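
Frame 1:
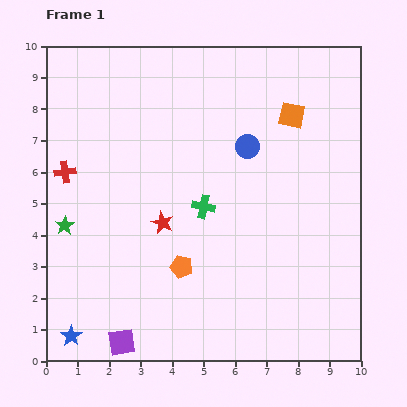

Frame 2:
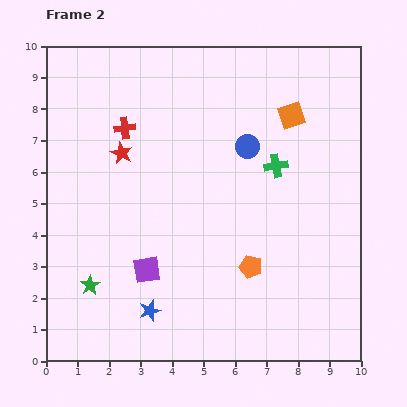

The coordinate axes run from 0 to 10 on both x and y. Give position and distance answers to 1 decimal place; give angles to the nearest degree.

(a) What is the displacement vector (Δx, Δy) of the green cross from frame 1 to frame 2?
(2.3, 1.3)

The green cross was at (5.0, 4.9) in frame 1 and (7.3, 6.2) in frame 2.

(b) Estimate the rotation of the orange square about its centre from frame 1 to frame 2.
31° counter-clockwise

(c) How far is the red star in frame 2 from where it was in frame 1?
2.6

The red star moved from (3.7, 4.4) to (2.4, 6.6), a distance of √(1.3² + 2.2²) ≈ 2.6.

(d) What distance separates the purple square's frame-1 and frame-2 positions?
2.4

The purple square moved from (2.4, 0.6) to (3.2, 2.9), a distance of √(0.8² + 2.3²) ≈ 2.4.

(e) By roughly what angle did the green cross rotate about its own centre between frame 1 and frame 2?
21° counter-clockwise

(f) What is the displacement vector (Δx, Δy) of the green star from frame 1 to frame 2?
(0.8, -1.9)

The green star was at (0.6, 4.3) in frame 1 and (1.4, 2.4) in frame 2.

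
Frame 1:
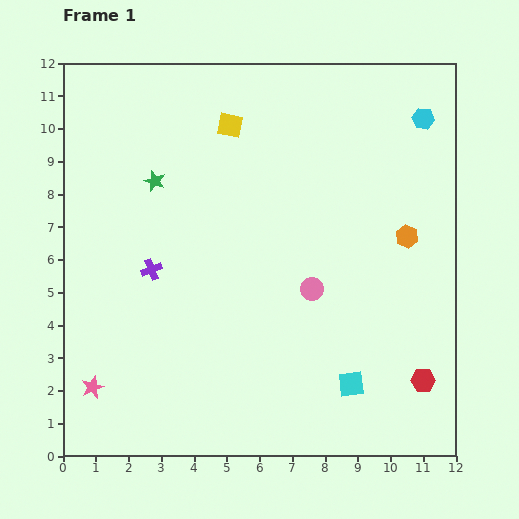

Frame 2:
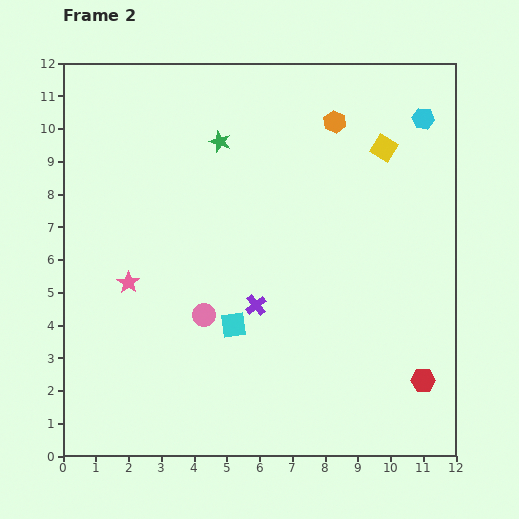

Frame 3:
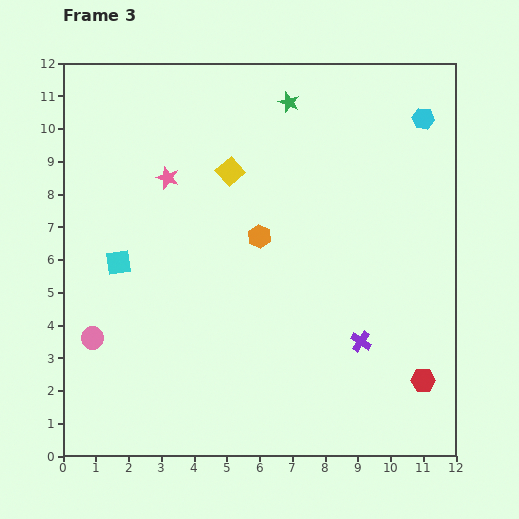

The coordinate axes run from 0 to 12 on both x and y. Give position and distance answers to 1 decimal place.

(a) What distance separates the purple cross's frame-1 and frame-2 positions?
3.4

The purple cross moved from (2.7, 5.7) to (5.9, 4.6), a distance of √(3.2² + 1.1²) ≈ 3.4.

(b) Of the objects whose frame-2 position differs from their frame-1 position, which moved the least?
the green star

(moved 2.3)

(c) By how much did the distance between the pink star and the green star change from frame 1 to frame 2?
-1.5

Distance in frame 1: 6.6. Distance in frame 2: 5.1.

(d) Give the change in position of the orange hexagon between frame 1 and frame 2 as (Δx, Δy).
(-2.2, 3.5)

The orange hexagon was at (10.5, 6.7) in frame 1 and (8.3, 10.2) in frame 2.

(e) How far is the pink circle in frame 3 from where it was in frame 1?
6.9

The pink circle moved from (7.6, 5.1) to (0.9, 3.6), a distance of √(6.7² + 1.5²) ≈ 6.9.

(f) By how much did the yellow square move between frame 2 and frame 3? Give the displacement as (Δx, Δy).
(-4.7, -0.7)

The yellow square was at (9.8, 9.4) in frame 2 and (5.1, 8.7) in frame 3.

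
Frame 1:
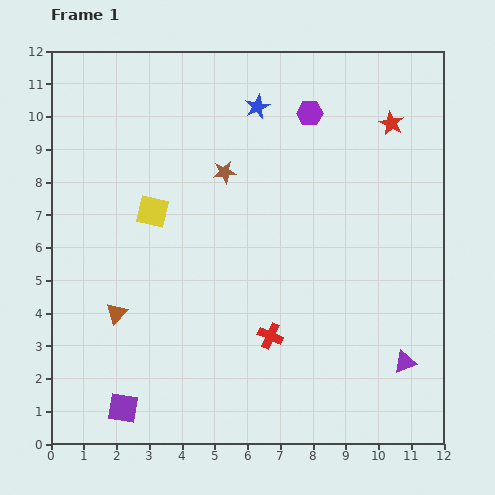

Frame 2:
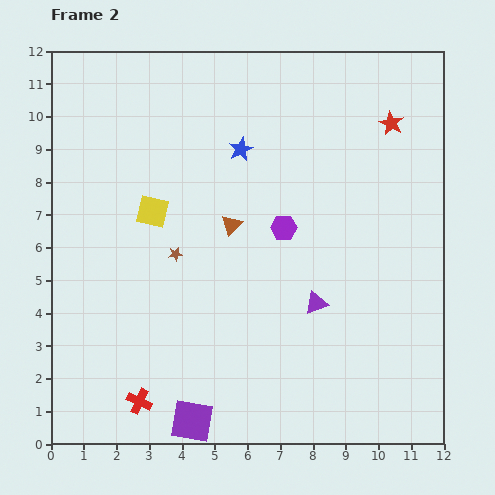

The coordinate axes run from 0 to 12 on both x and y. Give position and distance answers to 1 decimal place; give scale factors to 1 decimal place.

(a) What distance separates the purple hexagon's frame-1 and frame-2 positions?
3.6

The purple hexagon moved from (7.9, 10.1) to (7.1, 6.6), a distance of √(0.8² + 3.5²) ≈ 3.6.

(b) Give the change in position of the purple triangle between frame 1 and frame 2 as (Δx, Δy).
(-2.7, 1.8)

The purple triangle was at (10.8, 2.5) in frame 1 and (8.1, 4.3) in frame 2.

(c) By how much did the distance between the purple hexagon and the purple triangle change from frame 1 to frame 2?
-5.6

Distance in frame 1: 8.1. Distance in frame 2: 2.5.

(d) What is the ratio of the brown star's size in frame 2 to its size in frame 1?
0.6×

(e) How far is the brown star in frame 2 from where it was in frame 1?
2.9

The brown star moved from (5.3, 8.3) to (3.8, 5.8), a distance of √(1.5² + 2.5²) ≈ 2.9.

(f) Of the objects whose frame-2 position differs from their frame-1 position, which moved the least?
the blue star

(moved 1.4)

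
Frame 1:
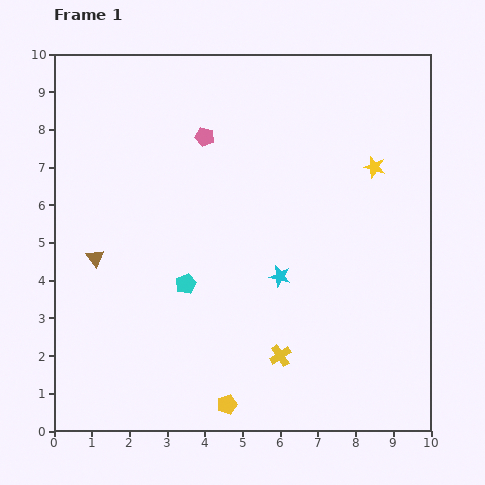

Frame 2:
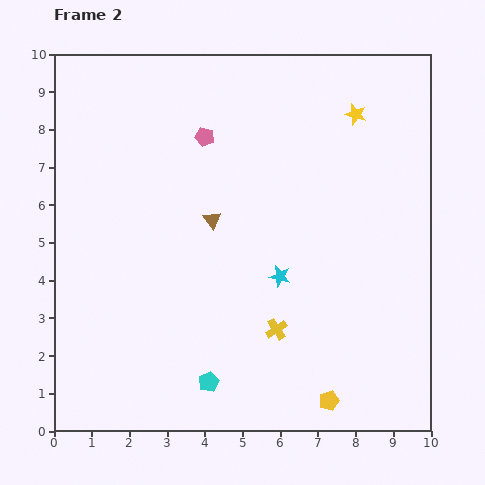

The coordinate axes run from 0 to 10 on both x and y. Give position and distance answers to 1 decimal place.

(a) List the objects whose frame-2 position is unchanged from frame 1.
the pink pentagon, the cyan star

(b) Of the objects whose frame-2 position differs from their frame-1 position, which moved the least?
the yellow cross

(moved 0.7)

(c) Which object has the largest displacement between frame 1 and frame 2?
the brown triangle

(moved 3.3; next 2.7)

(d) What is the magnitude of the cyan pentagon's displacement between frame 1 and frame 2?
2.7

The cyan pentagon moved from (3.5, 3.9) to (4.1, 1.3), a distance of √(0.6² + 2.6²) ≈ 2.7.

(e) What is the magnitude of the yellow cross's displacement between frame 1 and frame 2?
0.7

The yellow cross moved from (6.0, 2.0) to (5.9, 2.7), a distance of √(0.1² + 0.7²) ≈ 0.7.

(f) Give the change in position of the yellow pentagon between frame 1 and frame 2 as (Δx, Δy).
(2.7, 0.1)

The yellow pentagon was at (4.6, 0.7) in frame 1 and (7.3, 0.8) in frame 2.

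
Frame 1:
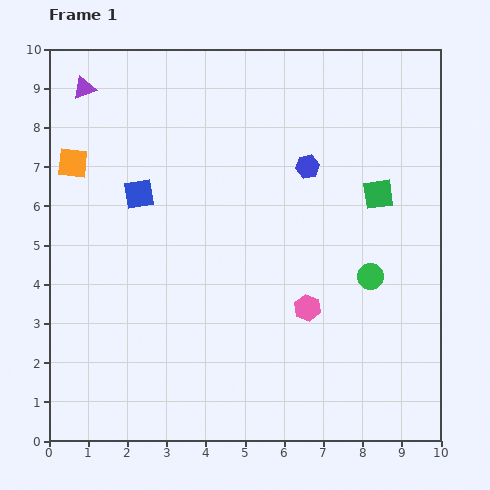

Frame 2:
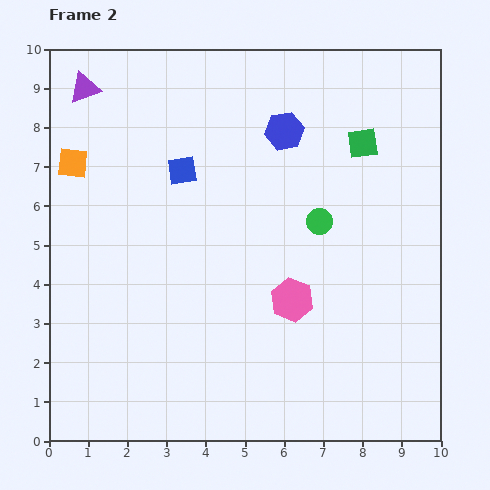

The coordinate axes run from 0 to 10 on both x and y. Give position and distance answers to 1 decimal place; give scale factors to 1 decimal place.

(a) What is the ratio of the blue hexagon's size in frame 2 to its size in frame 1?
1.6×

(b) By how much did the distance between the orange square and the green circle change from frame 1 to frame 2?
-1.6

Distance in frame 1: 8.1. Distance in frame 2: 6.5.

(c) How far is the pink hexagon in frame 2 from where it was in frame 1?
0.4

The pink hexagon moved from (6.6, 3.4) to (6.2, 3.6), a distance of √(0.4² + 0.2²) ≈ 0.4.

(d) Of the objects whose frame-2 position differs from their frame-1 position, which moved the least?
the pink hexagon

(moved 0.4)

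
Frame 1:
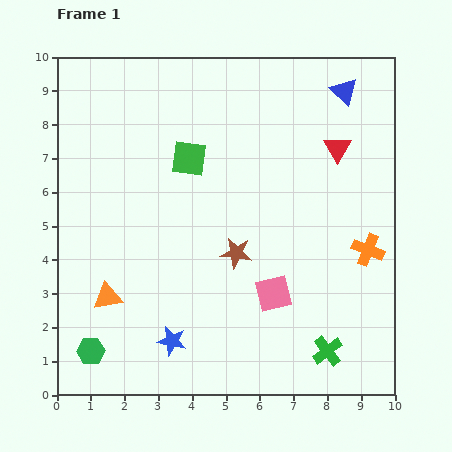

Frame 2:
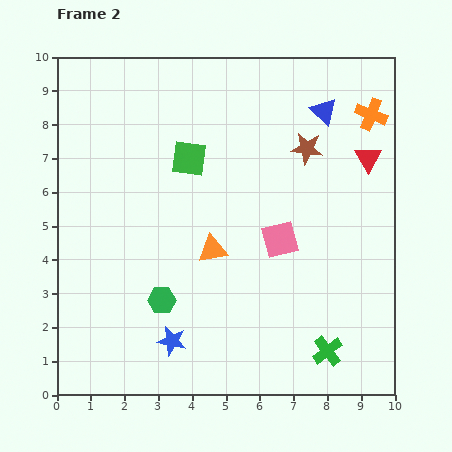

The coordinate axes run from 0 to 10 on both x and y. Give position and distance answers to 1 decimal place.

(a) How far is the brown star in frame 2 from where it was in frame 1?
3.7

The brown star moved from (5.3, 4.2) to (7.4, 7.3), a distance of √(2.1² + 3.1²) ≈ 3.7.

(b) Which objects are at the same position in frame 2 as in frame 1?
the blue star, the green cross, the green square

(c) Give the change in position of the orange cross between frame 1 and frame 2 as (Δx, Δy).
(0.1, 4.0)

The orange cross was at (9.2, 4.3) in frame 1 and (9.3, 8.3) in frame 2.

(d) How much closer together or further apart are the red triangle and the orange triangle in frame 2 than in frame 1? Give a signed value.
-2.8

Distance in frame 1: 8.1. Distance in frame 2: 5.3.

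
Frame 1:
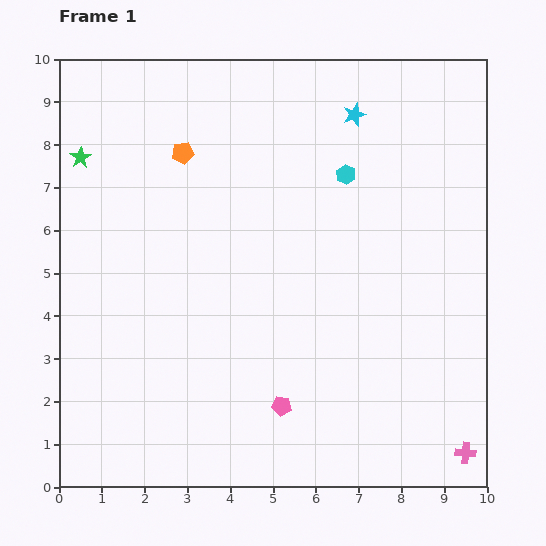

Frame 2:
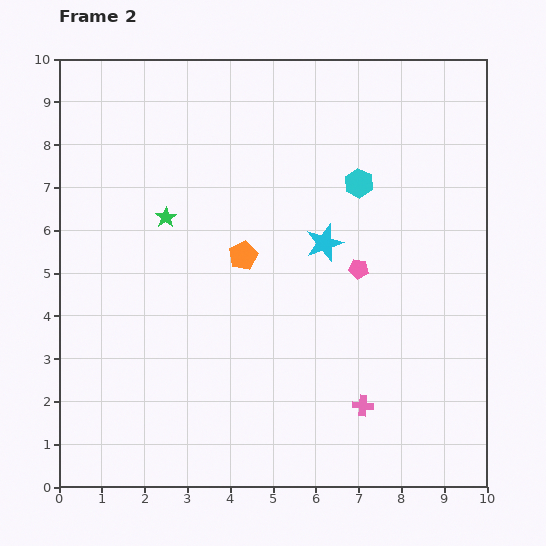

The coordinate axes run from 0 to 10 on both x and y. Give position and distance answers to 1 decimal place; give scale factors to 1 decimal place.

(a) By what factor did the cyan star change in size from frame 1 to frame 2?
1.6×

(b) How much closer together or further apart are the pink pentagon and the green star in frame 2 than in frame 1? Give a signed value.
-2.8

Distance in frame 1: 7.5. Distance in frame 2: 4.7.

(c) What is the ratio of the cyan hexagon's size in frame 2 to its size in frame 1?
1.5×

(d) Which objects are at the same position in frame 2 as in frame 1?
none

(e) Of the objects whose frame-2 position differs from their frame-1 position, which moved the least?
the cyan hexagon

(moved 0.4)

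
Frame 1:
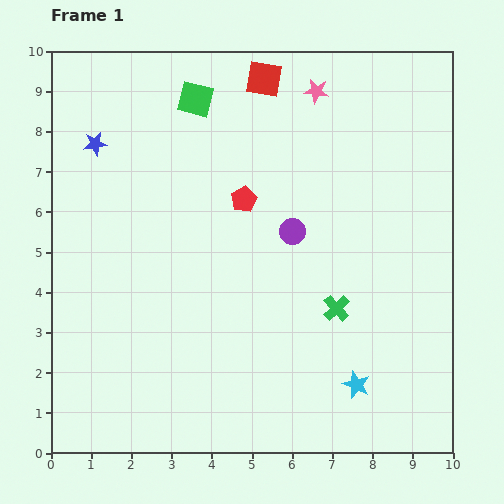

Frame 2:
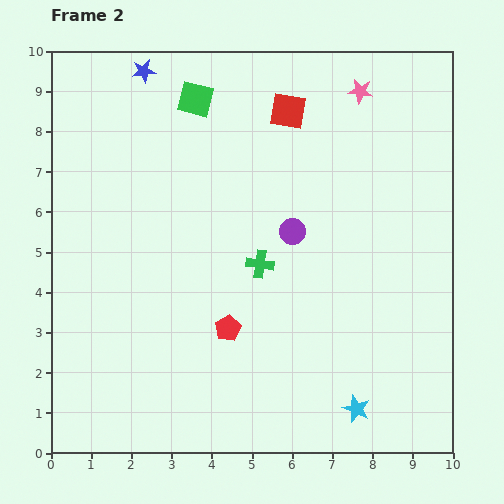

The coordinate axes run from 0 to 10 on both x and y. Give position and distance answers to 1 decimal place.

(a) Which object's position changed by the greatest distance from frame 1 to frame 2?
the red pentagon

(moved 3.2; next 2.2)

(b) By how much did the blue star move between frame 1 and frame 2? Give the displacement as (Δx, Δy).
(1.2, 1.8)

The blue star was at (1.1, 7.7) in frame 1 and (2.3, 9.5) in frame 2.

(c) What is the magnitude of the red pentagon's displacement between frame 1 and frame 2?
3.2

The red pentagon moved from (4.8, 6.3) to (4.4, 3.1), a distance of √(0.4² + 3.2²) ≈ 3.2.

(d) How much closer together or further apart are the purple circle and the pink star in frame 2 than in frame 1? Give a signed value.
+0.3

Distance in frame 1: 3.6. Distance in frame 2: 3.9.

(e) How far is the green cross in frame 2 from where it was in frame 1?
2.2

The green cross moved from (7.1, 3.6) to (5.2, 4.7), a distance of √(1.9² + 1.1²) ≈ 2.2.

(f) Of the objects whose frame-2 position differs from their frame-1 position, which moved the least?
the cyan star

(moved 0.6)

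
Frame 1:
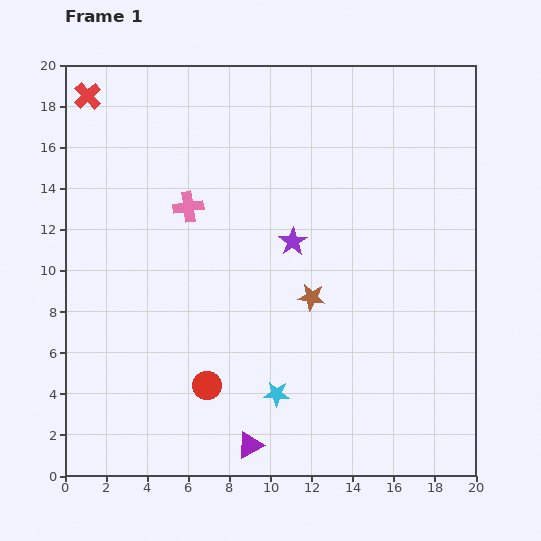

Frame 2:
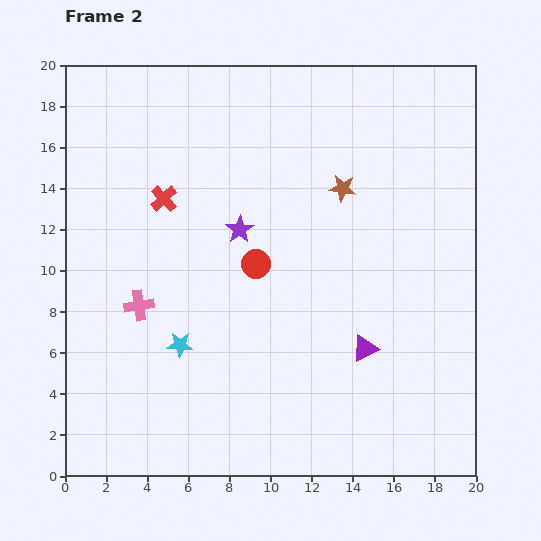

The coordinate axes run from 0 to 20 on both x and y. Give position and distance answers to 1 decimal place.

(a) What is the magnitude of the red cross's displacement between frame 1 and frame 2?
6.2

The red cross moved from (1.1, 18.5) to (4.8, 13.5), a distance of √(3.7² + 5.0²) ≈ 6.2.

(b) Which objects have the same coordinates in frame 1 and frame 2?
none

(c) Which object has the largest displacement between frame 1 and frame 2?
the purple triangle

(moved 7.3; next 6.4)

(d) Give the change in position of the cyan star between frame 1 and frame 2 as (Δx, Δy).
(-4.7, 2.4)

The cyan star was at (10.3, 4.0) in frame 1 and (5.6, 6.4) in frame 2.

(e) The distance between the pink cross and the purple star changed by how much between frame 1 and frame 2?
+0.7

Distance in frame 1: 5.4. Distance in frame 2: 6.1.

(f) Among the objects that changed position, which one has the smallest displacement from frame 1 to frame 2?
the purple star

(moved 2.7)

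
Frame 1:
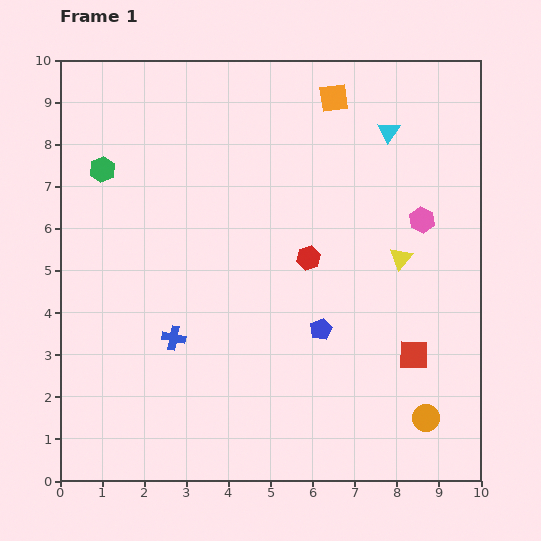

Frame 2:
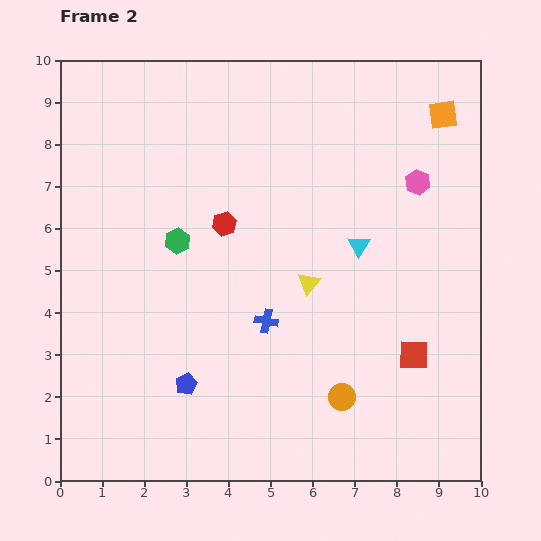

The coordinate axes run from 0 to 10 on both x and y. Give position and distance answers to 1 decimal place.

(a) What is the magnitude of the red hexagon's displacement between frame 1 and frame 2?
2.2

The red hexagon moved from (5.9, 5.3) to (3.9, 6.1), a distance of √(2.0² + 0.8²) ≈ 2.2.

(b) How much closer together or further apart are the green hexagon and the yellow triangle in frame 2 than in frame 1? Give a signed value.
-4.1

Distance in frame 1: 7.4. Distance in frame 2: 3.3.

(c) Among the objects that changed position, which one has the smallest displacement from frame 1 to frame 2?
the pink hexagon

(moved 0.9)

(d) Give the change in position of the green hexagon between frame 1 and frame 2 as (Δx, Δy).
(1.8, -1.7)

The green hexagon was at (1.0, 7.4) in frame 1 and (2.8, 5.7) in frame 2.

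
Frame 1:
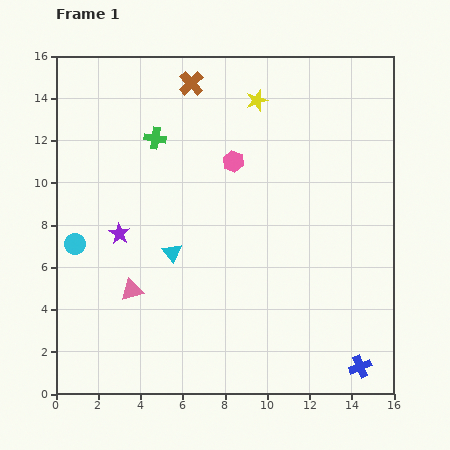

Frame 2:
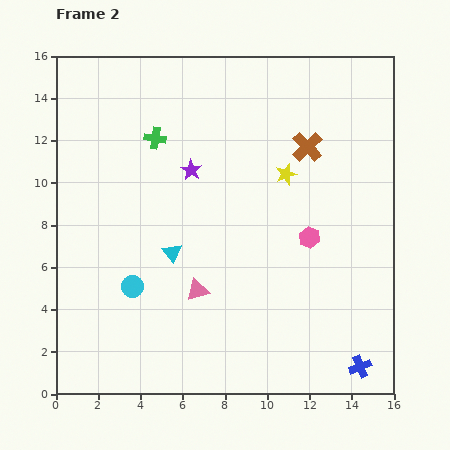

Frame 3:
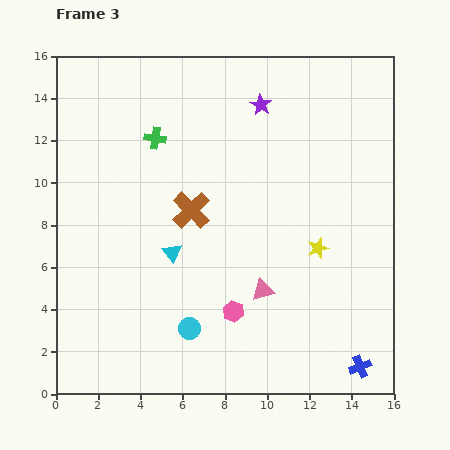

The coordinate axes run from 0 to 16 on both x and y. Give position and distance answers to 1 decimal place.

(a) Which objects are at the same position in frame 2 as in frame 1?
the green cross, the blue cross, the cyan triangle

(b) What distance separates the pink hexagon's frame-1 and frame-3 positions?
7.1

The pink hexagon moved from (8.4, 11.0) to (8.4, 3.9), a distance of √(0.0² + 7.1²) ≈ 7.1.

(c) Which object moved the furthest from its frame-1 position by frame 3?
the purple star

(moved 9.1; next 7.6)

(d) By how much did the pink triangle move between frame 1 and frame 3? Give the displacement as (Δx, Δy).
(6.2, 0.0)

The pink triangle was at (3.6, 4.9) in frame 1 and (9.8, 4.9) in frame 3.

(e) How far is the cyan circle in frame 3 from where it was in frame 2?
3.4

The cyan circle moved from (3.6, 5.1) to (6.3, 3.1), a distance of √(2.7² + 2.0²) ≈ 3.4.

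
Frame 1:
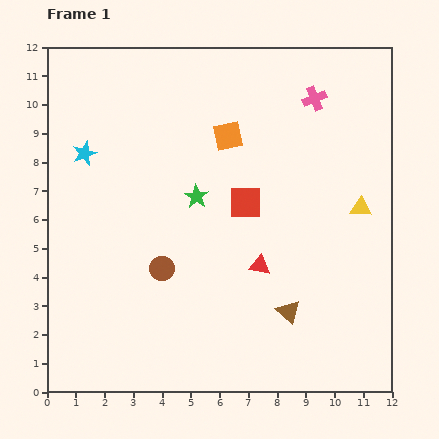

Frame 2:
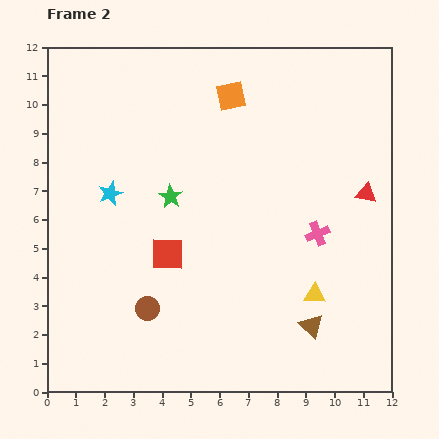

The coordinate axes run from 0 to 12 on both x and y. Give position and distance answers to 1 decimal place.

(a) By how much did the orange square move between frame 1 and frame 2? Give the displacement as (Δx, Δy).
(0.1, 1.4)

The orange square was at (6.3, 8.9) in frame 1 and (6.4, 10.3) in frame 2.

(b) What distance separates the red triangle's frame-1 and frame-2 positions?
4.5

The red triangle moved from (7.4, 4.4) to (11.1, 6.9), a distance of √(3.7² + 2.5²) ≈ 4.5.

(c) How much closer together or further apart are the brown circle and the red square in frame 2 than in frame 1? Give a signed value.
-1.7

Distance in frame 1: 3.7. Distance in frame 2: 2.0.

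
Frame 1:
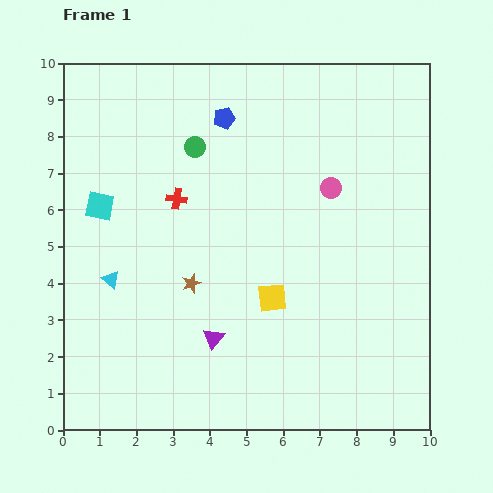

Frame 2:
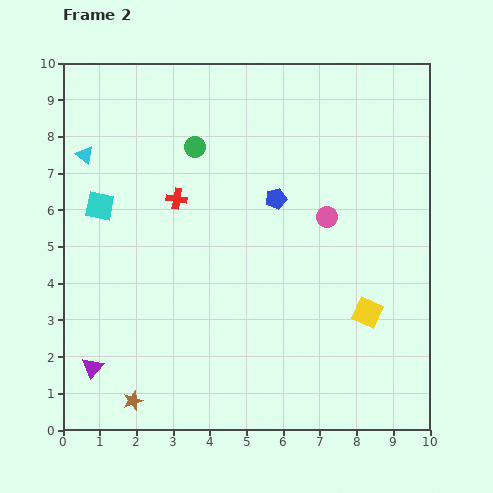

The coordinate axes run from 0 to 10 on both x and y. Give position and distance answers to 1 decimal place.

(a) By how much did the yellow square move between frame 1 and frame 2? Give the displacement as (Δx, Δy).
(2.6, -0.4)

The yellow square was at (5.7, 3.6) in frame 1 and (8.3, 3.2) in frame 2.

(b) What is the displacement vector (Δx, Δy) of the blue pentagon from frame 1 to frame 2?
(1.4, -2.2)

The blue pentagon was at (4.4, 8.5) in frame 1 and (5.8, 6.3) in frame 2.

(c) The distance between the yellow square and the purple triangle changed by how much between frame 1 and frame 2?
+5.7

Distance in frame 1: 1.9. Distance in frame 2: 7.6.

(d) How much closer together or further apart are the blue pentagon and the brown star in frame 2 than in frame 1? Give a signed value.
+2.1

Distance in frame 1: 4.6. Distance in frame 2: 6.7.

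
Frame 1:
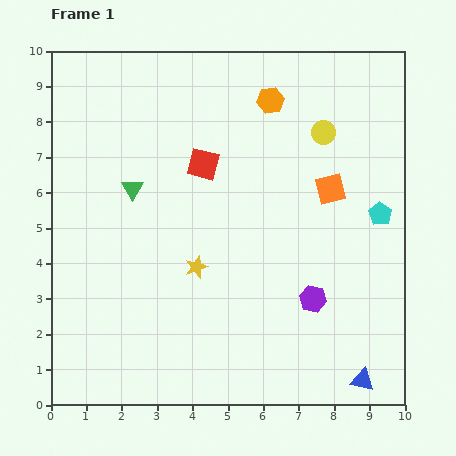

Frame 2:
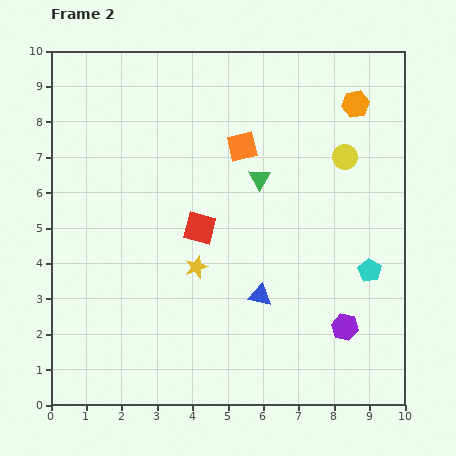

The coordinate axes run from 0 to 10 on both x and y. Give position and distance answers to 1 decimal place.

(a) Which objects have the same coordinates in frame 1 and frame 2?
the yellow star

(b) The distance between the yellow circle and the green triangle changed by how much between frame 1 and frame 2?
-3.1

Distance in frame 1: 5.6. Distance in frame 2: 2.5.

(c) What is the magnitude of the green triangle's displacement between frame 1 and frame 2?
3.6

The green triangle moved from (2.3, 6.1) to (5.9, 6.4), a distance of √(3.6² + 0.3²) ≈ 3.6.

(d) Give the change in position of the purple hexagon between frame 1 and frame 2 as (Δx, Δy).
(0.9, -0.8)

The purple hexagon was at (7.4, 3.0) in frame 1 and (8.3, 2.2) in frame 2.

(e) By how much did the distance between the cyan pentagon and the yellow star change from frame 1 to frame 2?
-0.5

Distance in frame 1: 5.4. Distance in frame 2: 4.9.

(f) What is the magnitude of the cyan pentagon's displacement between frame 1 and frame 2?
1.6

The cyan pentagon moved from (9.3, 5.4) to (9.0, 3.8), a distance of √(0.3² + 1.6²) ≈ 1.6.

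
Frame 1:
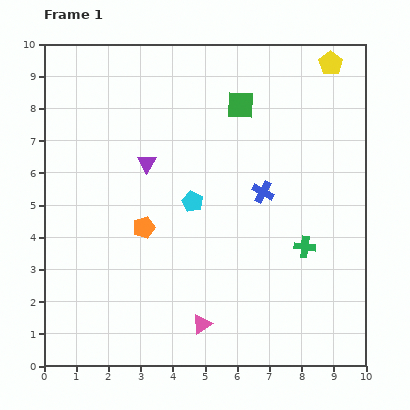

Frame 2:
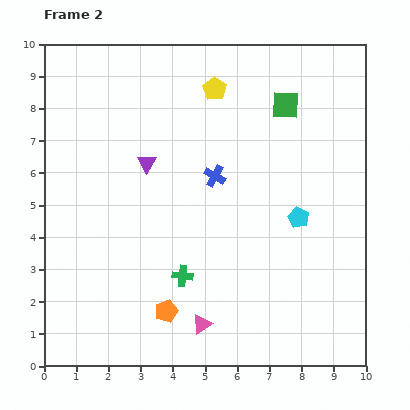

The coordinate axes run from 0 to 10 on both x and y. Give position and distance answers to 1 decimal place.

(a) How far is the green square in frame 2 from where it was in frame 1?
1.4

The green square moved from (6.1, 8.1) to (7.5, 8.1), a distance of √(1.4² + 0.0²) ≈ 1.4.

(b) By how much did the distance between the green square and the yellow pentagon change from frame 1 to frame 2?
-0.8

Distance in frame 1: 3.1. Distance in frame 2: 2.3.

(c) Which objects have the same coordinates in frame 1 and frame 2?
the pink triangle, the purple triangle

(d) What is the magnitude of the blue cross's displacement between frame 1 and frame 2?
1.6

The blue cross moved from (6.8, 5.4) to (5.3, 5.9), a distance of √(1.5² + 0.5²) ≈ 1.6.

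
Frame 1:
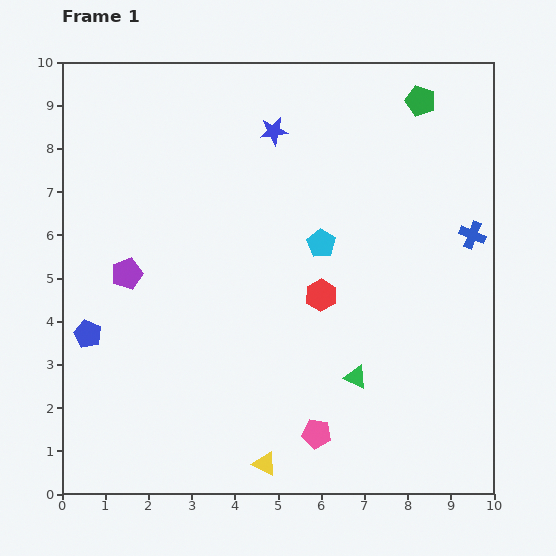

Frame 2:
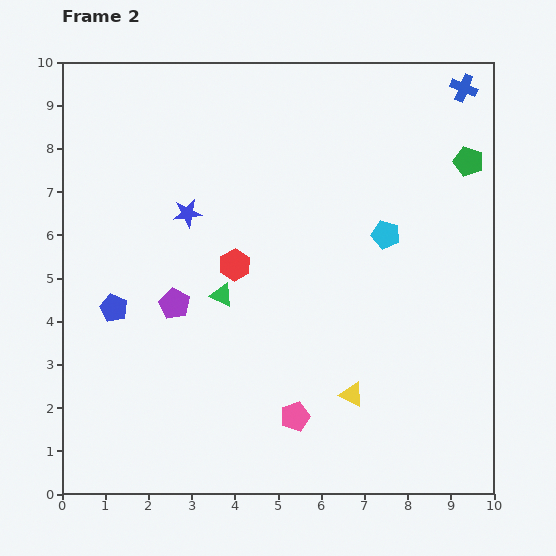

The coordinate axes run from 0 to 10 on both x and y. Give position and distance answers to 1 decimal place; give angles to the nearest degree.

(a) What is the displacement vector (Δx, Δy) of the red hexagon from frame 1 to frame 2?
(-2.0, 0.7)

The red hexagon was at (6.0, 4.6) in frame 1 and (4.0, 5.3) in frame 2.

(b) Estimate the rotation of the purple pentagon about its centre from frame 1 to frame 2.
24° counter-clockwise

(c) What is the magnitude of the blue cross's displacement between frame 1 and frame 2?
3.4

The blue cross moved from (9.5, 6.0) to (9.3, 9.4), a distance of √(0.2² + 3.4²) ≈ 3.4.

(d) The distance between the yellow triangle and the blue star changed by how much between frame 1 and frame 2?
-2.0

Distance in frame 1: 7.7. Distance in frame 2: 5.7.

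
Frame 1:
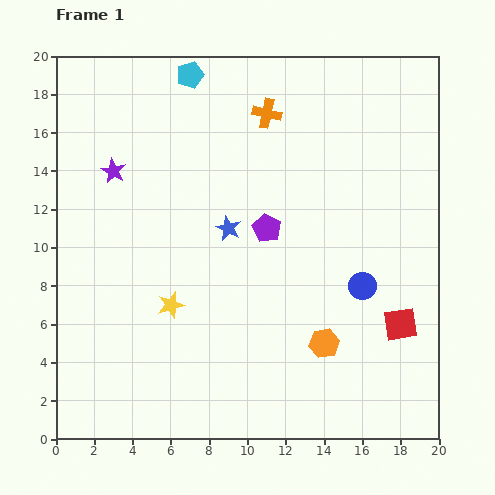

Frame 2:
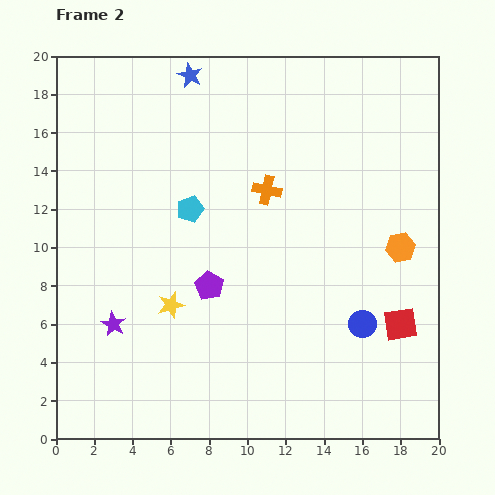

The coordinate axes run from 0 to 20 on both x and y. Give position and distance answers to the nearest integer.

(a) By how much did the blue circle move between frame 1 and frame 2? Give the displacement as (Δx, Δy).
(0, -2)

The blue circle was at (16, 8) in frame 1 and (16, 6) in frame 2.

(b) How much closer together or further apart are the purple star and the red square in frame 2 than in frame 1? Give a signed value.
-2

Distance in frame 1: 17. Distance in frame 2: 15.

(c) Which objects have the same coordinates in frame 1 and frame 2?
the yellow star, the red square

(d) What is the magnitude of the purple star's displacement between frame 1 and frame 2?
8

The purple star moved from (3, 14) to (3, 6), a distance of √(0² + 8²) ≈ 8.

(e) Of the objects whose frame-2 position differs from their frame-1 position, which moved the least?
the blue circle

(moved 2)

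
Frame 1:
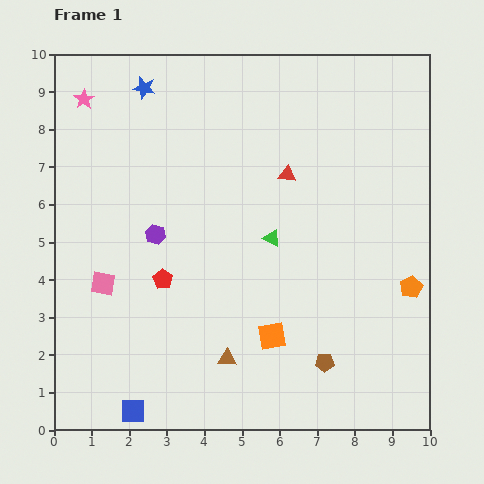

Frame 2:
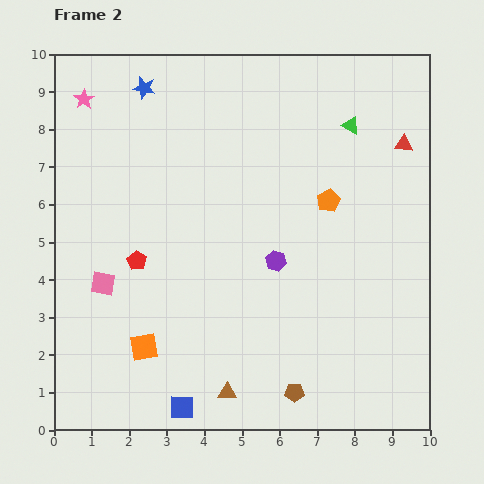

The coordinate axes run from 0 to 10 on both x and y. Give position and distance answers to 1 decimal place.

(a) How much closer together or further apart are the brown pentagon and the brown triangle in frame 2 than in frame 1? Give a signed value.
-0.8

Distance in frame 1: 2.6. Distance in frame 2: 1.8.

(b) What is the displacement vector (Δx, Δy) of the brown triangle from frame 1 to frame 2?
(0.0, -0.9)

The brown triangle was at (4.6, 1.9) in frame 1 and (4.6, 1.0) in frame 2.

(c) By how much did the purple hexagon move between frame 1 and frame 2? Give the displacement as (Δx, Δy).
(3.2, -0.7)

The purple hexagon was at (2.7, 5.2) in frame 1 and (5.9, 4.5) in frame 2.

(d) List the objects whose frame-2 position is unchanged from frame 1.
the blue star, the pink square, the pink star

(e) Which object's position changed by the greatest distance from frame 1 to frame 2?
the green triangle

(moved 3.7; next 3.4)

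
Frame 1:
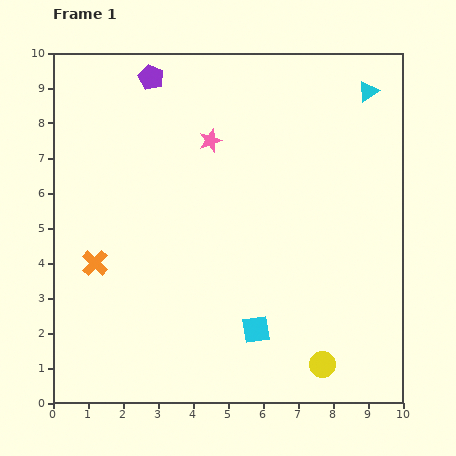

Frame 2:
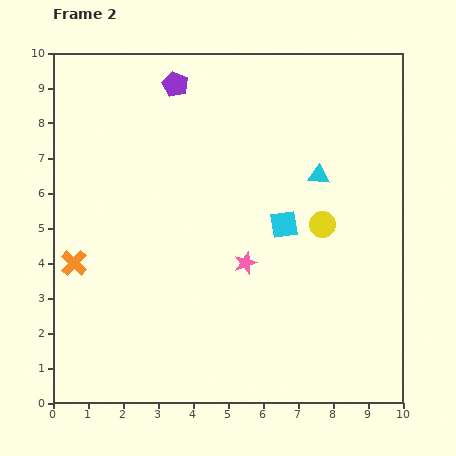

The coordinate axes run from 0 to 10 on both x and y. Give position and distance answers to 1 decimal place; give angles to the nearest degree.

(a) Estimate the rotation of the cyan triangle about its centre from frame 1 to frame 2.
37° clockwise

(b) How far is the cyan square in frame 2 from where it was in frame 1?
3.1

The cyan square moved from (5.8, 2.1) to (6.6, 5.1), a distance of √(0.8² + 3.0²) ≈ 3.1.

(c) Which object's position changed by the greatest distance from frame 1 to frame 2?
the yellow circle

(moved 4.0; next 3.6)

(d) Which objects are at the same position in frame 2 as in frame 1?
none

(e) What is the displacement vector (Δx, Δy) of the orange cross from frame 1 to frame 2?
(-0.6, 0.0)

The orange cross was at (1.2, 4.0) in frame 1 and (0.6, 4.0) in frame 2.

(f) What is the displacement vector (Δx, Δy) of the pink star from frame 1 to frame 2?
(1.0, -3.5)

The pink star was at (4.5, 7.5) in frame 1 and (5.5, 4.0) in frame 2.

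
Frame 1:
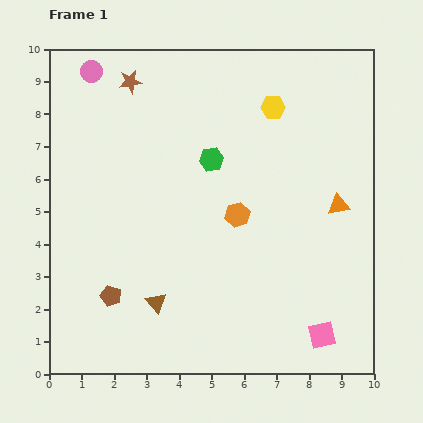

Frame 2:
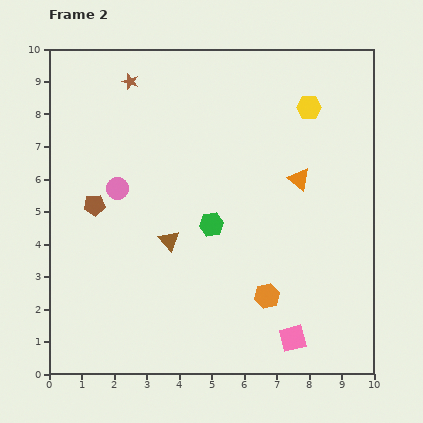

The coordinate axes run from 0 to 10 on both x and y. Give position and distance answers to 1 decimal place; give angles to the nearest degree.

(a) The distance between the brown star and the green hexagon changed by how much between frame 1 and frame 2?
+1.6

Distance in frame 1: 3.5. Distance in frame 2: 5.1.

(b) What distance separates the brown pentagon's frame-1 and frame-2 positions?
2.8

The brown pentagon moved from (1.9, 2.4) to (1.4, 5.2), a distance of √(0.5² + 2.8²) ≈ 2.8.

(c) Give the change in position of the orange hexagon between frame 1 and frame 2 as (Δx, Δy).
(0.9, -2.5)

The orange hexagon was at (5.8, 4.9) in frame 1 and (6.7, 2.4) in frame 2.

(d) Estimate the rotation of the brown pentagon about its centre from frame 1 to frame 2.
26° counter-clockwise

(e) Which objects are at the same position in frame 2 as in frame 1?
the brown star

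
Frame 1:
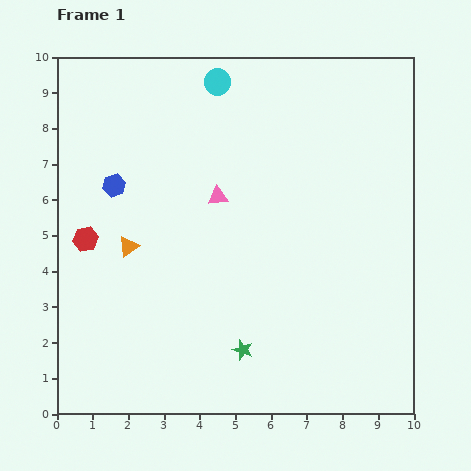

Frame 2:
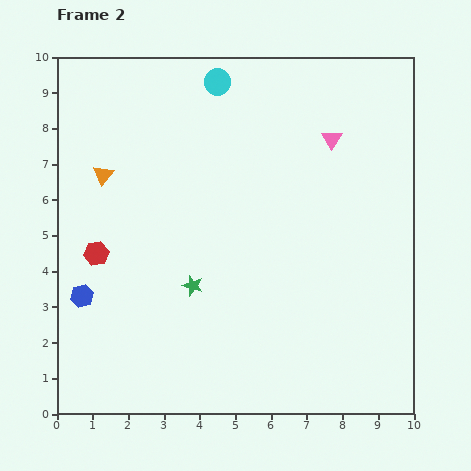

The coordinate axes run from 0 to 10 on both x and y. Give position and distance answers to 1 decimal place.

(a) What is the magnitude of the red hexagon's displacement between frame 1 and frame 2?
0.5

The red hexagon moved from (0.8, 4.9) to (1.1, 4.5), a distance of √(0.3² + 0.4²) ≈ 0.5.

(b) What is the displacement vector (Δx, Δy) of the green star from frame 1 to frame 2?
(-1.4, 1.8)

The green star was at (5.2, 1.8) in frame 1 and (3.8, 3.6) in frame 2.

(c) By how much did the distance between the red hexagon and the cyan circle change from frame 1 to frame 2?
+0.2

Distance in frame 1: 5.7. Distance in frame 2: 5.9.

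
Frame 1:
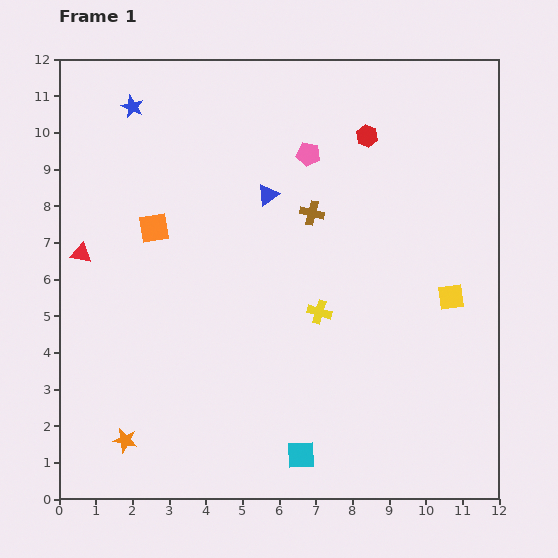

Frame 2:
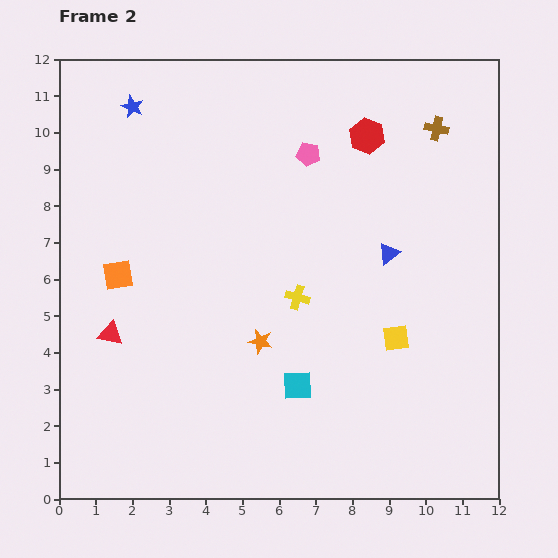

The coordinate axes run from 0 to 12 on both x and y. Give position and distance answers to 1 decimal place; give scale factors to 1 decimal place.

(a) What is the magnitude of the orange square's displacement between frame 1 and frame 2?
1.6

The orange square moved from (2.6, 7.4) to (1.6, 6.1), a distance of √(1.0² + 1.3²) ≈ 1.6.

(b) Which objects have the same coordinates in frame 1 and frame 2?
the pink pentagon, the red hexagon, the blue star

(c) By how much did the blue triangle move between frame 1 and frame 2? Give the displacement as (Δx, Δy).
(3.3, -1.6)

The blue triangle was at (5.7, 8.3) in frame 1 and (9.0, 6.7) in frame 2.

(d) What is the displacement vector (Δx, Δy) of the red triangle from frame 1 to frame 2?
(0.8, -2.2)

The red triangle was at (0.6, 6.7) in frame 1 and (1.4, 4.5) in frame 2.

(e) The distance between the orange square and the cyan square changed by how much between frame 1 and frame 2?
-1.7

Distance in frame 1: 7.4. Distance in frame 2: 5.7.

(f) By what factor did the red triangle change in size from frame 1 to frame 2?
1.3×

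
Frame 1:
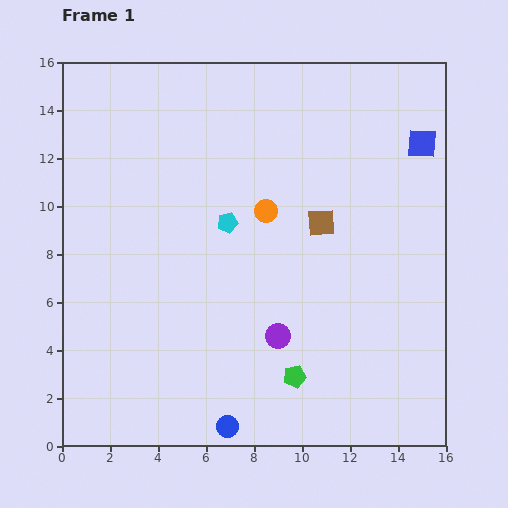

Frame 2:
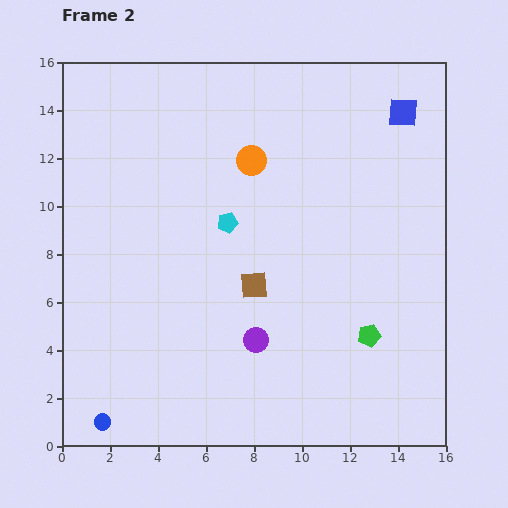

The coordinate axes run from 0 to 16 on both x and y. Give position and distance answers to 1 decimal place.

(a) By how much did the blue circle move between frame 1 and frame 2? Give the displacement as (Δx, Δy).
(-5.2, 0.2)

The blue circle was at (6.9, 0.8) in frame 1 and (1.7, 1.0) in frame 2.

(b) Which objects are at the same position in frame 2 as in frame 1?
the cyan pentagon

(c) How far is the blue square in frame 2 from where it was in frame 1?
1.5

The blue square moved from (15.0, 12.6) to (14.2, 13.9), a distance of √(0.8² + 1.3²) ≈ 1.5.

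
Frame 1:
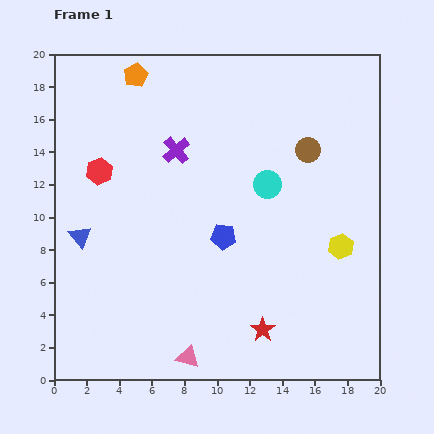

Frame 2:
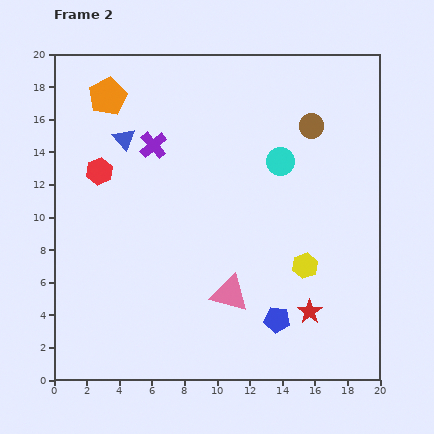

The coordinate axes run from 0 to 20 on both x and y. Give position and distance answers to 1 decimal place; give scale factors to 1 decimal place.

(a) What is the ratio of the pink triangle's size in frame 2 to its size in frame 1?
1.7×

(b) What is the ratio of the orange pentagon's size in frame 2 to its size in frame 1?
1.6×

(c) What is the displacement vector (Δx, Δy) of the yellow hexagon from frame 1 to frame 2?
(-2.2, -1.2)

The yellow hexagon was at (17.6, 8.2) in frame 1 and (15.4, 7.0) in frame 2.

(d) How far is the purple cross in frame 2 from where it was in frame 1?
1.4

The purple cross moved from (7.5, 14.1) to (6.1, 14.4), a distance of √(1.4² + 0.3²) ≈ 1.4.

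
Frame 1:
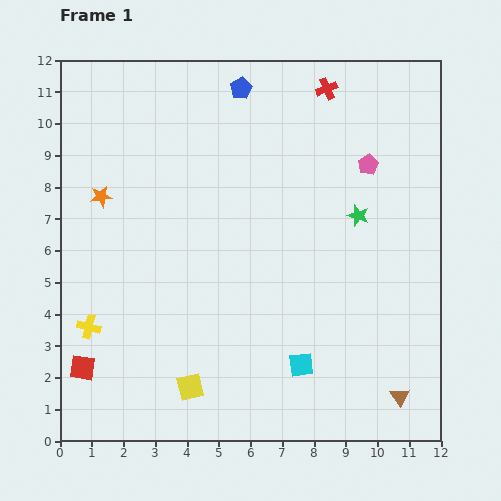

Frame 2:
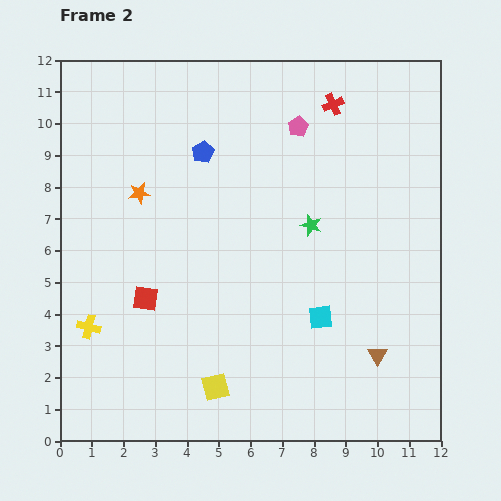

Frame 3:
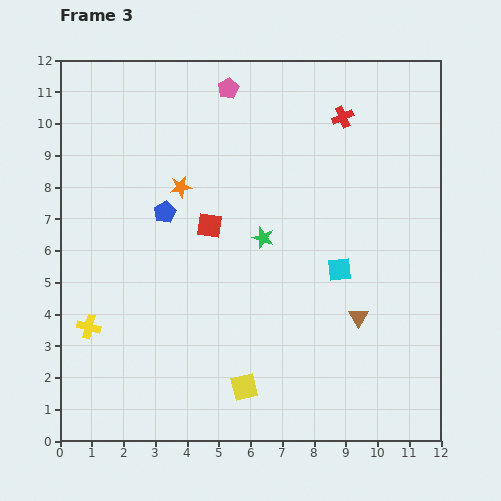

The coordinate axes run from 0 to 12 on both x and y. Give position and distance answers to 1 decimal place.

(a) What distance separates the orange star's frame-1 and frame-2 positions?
1.2

The orange star moved from (1.3, 7.7) to (2.5, 7.8), a distance of √(1.2² + 0.1²) ≈ 1.2.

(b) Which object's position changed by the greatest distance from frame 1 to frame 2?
the red square

(moved 3.0; next 2.5)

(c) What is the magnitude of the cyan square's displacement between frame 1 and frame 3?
3.2

The cyan square moved from (7.6, 2.4) to (8.8, 5.4), a distance of √(1.2² + 3.0²) ≈ 3.2.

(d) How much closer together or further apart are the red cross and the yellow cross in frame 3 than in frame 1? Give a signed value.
-0.2

Distance in frame 1: 10.6. Distance in frame 3: 10.4.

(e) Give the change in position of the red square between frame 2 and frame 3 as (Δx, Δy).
(2.0, 2.3)

The red square was at (2.7, 4.5) in frame 2 and (4.7, 6.8) in frame 3.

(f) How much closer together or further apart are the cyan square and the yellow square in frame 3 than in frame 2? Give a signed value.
+0.8

Distance in frame 2: 4.0. Distance in frame 3: 4.8.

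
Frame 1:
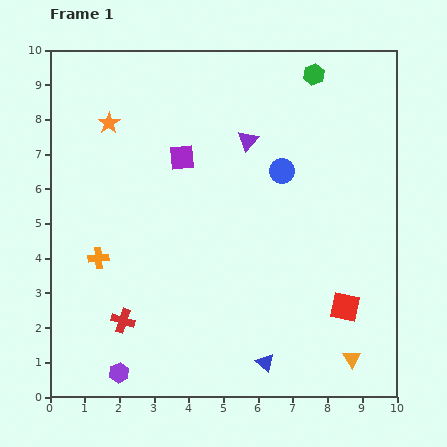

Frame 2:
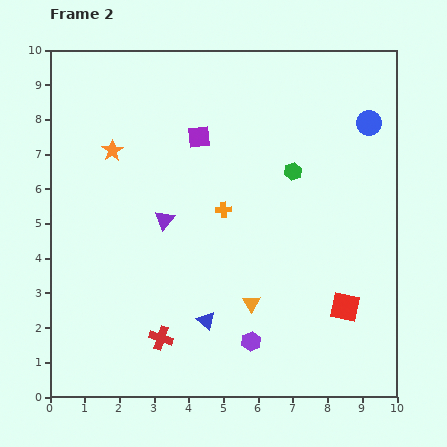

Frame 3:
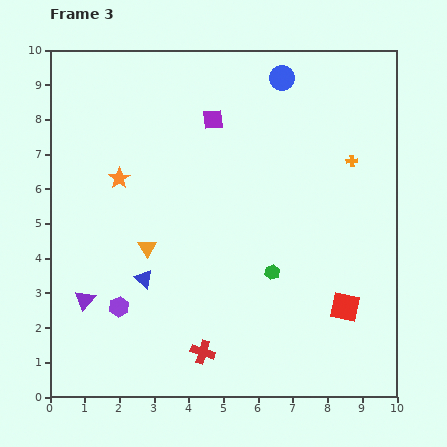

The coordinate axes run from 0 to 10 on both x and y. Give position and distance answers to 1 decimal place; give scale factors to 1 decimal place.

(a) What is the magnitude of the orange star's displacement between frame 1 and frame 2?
0.8

The orange star moved from (1.7, 7.9) to (1.8, 7.1), a distance of √(0.1² + 0.8²) ≈ 0.8.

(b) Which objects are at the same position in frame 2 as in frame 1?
the red square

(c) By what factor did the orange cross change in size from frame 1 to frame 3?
0.6×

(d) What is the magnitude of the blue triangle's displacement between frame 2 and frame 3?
2.2

The blue triangle moved from (4.5, 2.2) to (2.7, 3.4), a distance of √(1.8² + 1.2²) ≈ 2.2.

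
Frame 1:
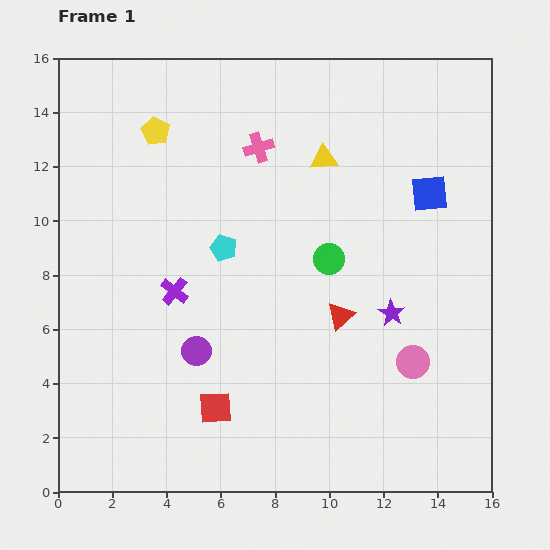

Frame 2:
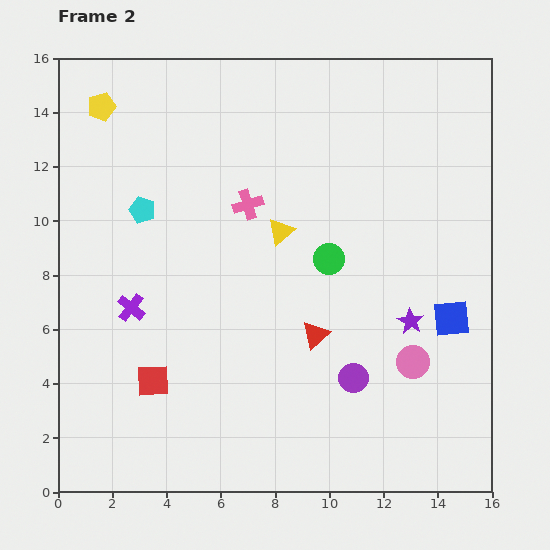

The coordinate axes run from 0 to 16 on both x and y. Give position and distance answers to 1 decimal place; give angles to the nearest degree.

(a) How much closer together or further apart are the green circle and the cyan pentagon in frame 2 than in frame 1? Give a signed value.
+3.2

Distance in frame 1: 3.9. Distance in frame 2: 7.1.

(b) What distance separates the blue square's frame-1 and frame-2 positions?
4.7

The blue square moved from (13.7, 11.0) to (14.5, 6.4), a distance of √(0.8² + 4.6²) ≈ 4.7.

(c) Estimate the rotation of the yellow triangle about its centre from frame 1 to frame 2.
35° counter-clockwise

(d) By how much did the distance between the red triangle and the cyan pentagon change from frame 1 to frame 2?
+2.9

Distance in frame 1: 5.0. Distance in frame 2: 7.9.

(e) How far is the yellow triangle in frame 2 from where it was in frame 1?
3.1

The yellow triangle moved from (9.8, 12.3) to (8.2, 9.6), a distance of √(1.6² + 2.7²) ≈ 3.1.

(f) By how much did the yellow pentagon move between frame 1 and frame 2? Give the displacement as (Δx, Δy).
(-2.0, 0.9)

The yellow pentagon was at (3.6, 13.3) in frame 1 and (1.6, 14.2) in frame 2.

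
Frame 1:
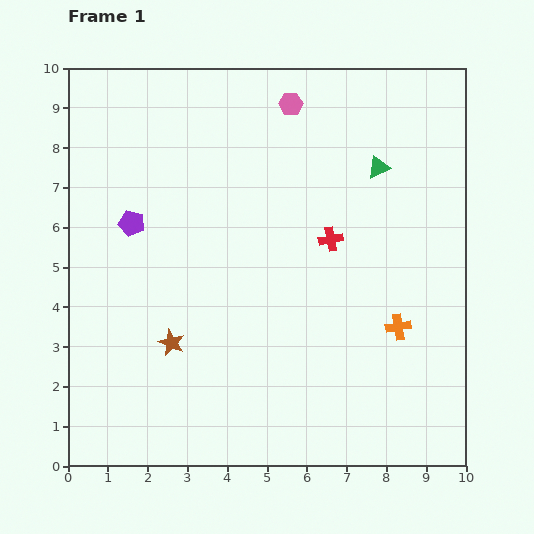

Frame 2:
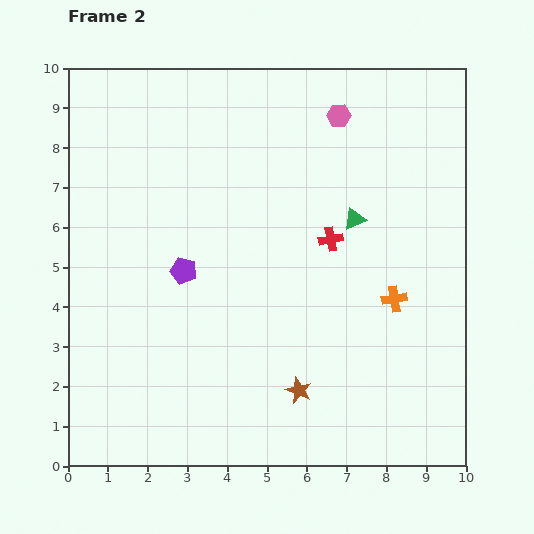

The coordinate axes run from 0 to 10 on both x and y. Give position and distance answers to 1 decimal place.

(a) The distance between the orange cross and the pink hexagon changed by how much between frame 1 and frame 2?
-1.4

Distance in frame 1: 6.2. Distance in frame 2: 4.8.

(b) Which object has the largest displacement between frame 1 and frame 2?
the brown star

(moved 3.4; next 1.8)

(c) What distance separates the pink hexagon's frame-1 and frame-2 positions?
1.2

The pink hexagon moved from (5.6, 9.1) to (6.8, 8.8), a distance of √(1.2² + 0.3²) ≈ 1.2.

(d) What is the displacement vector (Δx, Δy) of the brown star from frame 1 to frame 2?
(3.2, -1.2)

The brown star was at (2.6, 3.1) in frame 1 and (5.8, 1.9) in frame 2.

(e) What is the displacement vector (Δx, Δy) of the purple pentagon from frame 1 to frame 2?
(1.3, -1.2)

The purple pentagon was at (1.6, 6.1) in frame 1 and (2.9, 4.9) in frame 2.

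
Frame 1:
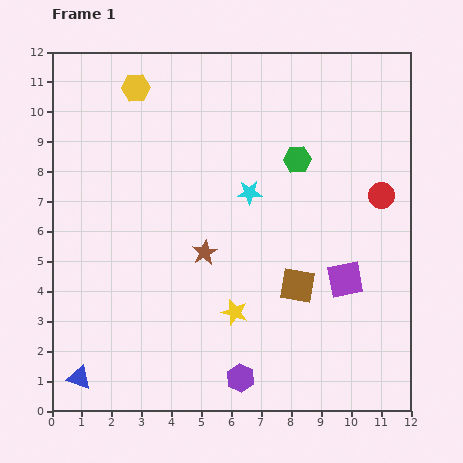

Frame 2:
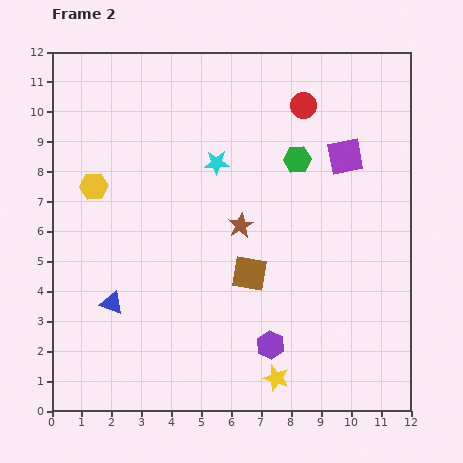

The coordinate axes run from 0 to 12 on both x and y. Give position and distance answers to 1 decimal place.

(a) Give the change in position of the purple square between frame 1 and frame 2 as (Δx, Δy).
(0.0, 4.1)

The purple square was at (9.8, 4.4) in frame 1 and (9.8, 8.5) in frame 2.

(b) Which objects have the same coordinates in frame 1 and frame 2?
the green hexagon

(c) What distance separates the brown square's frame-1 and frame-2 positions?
1.6

The brown square moved from (8.2, 4.2) to (6.6, 4.6), a distance of √(1.6² + 0.4²) ≈ 1.6.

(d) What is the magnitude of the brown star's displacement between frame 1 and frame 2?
1.5

The brown star moved from (5.1, 5.3) to (6.3, 6.2), a distance of √(1.2² + 0.9²) ≈ 1.5.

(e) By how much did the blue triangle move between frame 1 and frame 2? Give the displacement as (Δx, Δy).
(1.1, 2.5)

The blue triangle was at (0.9, 1.1) in frame 1 and (2.0, 3.6) in frame 2.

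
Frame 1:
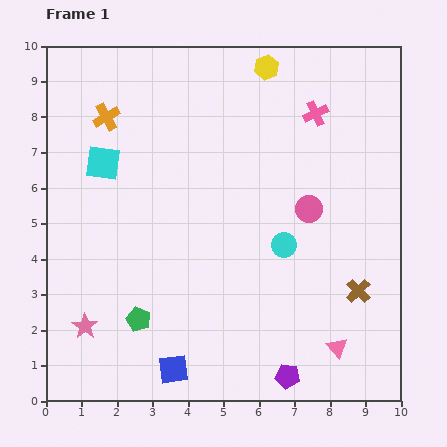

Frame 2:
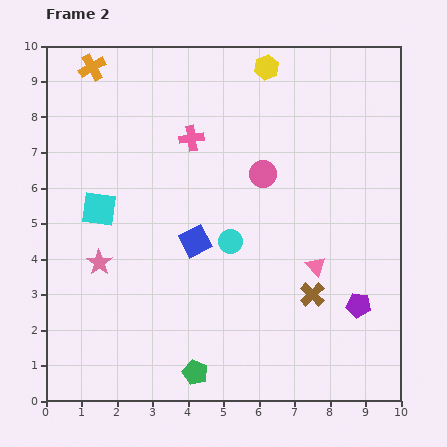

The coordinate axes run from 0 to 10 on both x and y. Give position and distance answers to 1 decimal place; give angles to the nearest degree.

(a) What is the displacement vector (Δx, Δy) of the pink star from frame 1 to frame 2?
(0.4, 1.8)

The pink star was at (1.1, 2.1) in frame 1 and (1.5, 3.9) in frame 2.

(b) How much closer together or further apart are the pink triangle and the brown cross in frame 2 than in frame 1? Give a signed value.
-0.9

Distance in frame 1: 1.7. Distance in frame 2: 0.8.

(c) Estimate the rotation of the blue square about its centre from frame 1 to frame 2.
20° counter-clockwise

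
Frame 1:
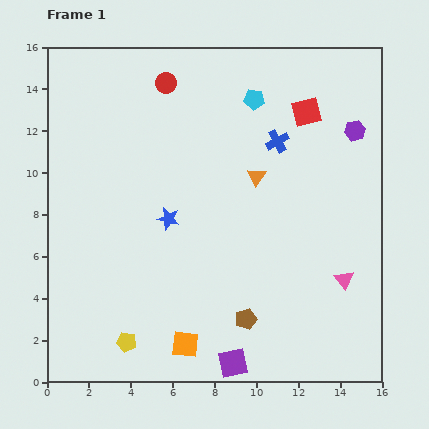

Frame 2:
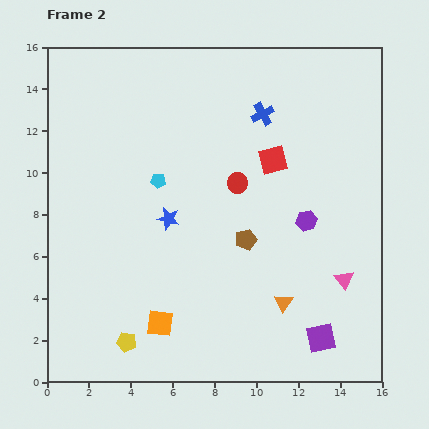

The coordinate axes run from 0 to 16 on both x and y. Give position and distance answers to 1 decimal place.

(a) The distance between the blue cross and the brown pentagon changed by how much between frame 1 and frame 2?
-2.5

Distance in frame 1: 8.6. Distance in frame 2: 6.1.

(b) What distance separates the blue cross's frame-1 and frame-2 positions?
1.5

The blue cross moved from (11.0, 11.5) to (10.3, 12.8), a distance of √(0.7² + 1.3²) ≈ 1.5.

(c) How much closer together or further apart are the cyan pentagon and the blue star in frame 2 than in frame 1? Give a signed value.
-5.1

Distance in frame 1: 7.0. Distance in frame 2: 1.9.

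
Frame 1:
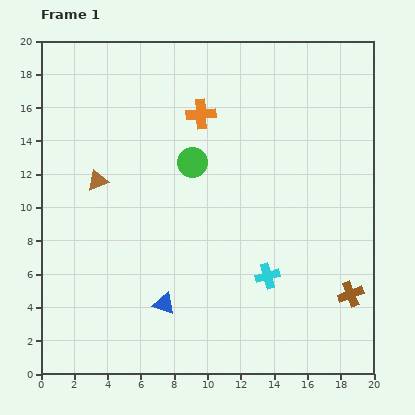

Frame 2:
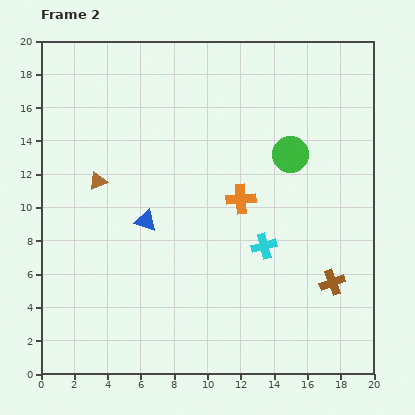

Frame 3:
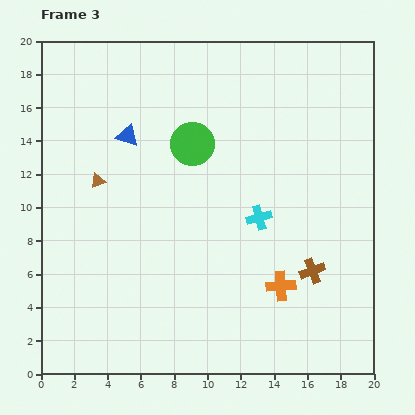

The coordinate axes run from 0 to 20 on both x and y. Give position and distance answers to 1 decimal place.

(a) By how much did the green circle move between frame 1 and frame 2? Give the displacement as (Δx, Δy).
(5.9, 0.5)

The green circle was at (9.1, 12.7) in frame 1 and (15.0, 13.2) in frame 2.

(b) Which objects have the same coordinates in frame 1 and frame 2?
the brown triangle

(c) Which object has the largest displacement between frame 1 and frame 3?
the orange cross

(moved 11.4; next 10.3)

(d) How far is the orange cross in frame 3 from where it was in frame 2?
5.7

The orange cross moved from (12.0, 10.5) to (14.4, 5.3), a distance of √(2.4² + 5.2²) ≈ 5.7.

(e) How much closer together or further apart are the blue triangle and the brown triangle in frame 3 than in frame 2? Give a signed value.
-0.6

Distance in frame 2: 3.8. Distance in frame 3: 3.2.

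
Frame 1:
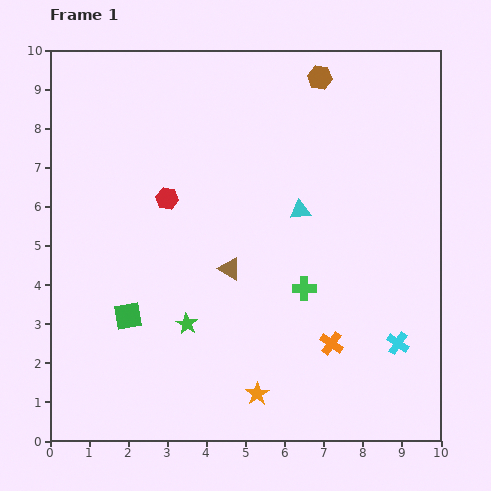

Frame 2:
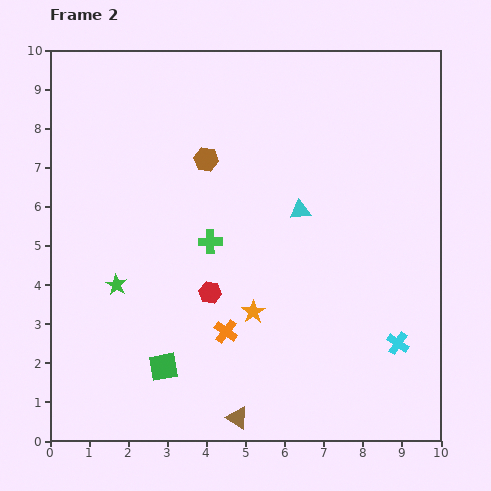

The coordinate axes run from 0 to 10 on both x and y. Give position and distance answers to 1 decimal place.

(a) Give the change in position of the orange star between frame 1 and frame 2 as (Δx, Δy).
(-0.1, 2.1)

The orange star was at (5.3, 1.2) in frame 1 and (5.2, 3.3) in frame 2.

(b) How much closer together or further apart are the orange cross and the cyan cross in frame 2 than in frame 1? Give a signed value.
+2.7

Distance in frame 1: 1.7. Distance in frame 2: 4.4.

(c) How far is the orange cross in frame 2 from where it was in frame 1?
2.7

The orange cross moved from (7.2, 2.5) to (4.5, 2.8), a distance of √(2.7² + 0.3²) ≈ 2.7.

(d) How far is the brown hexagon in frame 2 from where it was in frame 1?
3.6

The brown hexagon moved from (6.9, 9.3) to (4.0, 7.2), a distance of √(2.9² + 2.1²) ≈ 3.6.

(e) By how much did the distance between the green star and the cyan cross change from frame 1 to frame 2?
+2.0

Distance in frame 1: 5.4. Distance in frame 2: 7.4.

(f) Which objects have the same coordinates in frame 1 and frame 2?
the cyan cross, the cyan triangle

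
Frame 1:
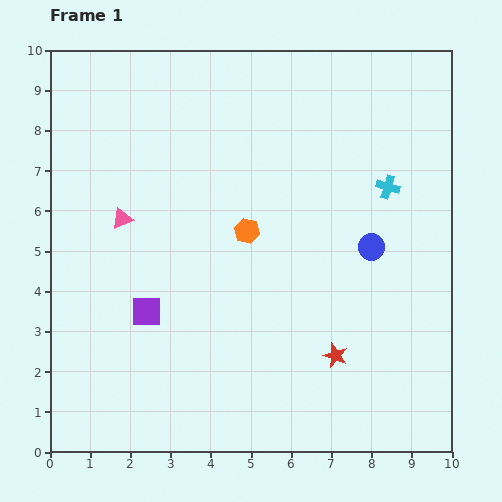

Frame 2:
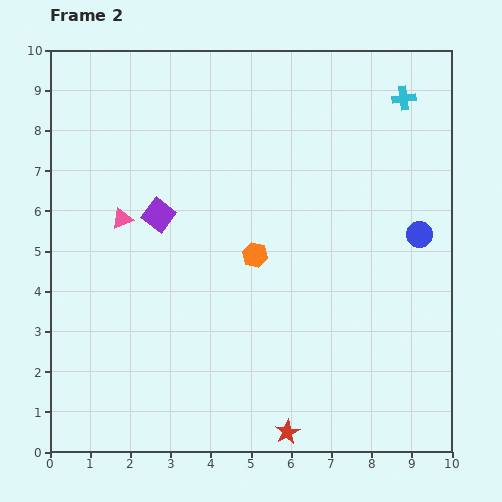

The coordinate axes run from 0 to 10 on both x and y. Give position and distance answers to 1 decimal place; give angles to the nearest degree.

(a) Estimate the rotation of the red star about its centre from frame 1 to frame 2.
24° clockwise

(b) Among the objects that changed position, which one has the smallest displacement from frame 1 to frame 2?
the orange hexagon

(moved 0.6)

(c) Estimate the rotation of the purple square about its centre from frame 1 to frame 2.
37° clockwise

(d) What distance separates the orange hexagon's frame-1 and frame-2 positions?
0.6

The orange hexagon moved from (4.9, 5.5) to (5.1, 4.9), a distance of √(0.2² + 0.6²) ≈ 0.6.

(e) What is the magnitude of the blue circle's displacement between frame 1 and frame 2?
1.2

The blue circle moved from (8.0, 5.1) to (9.2, 5.4), a distance of √(1.2² + 0.3²) ≈ 1.2.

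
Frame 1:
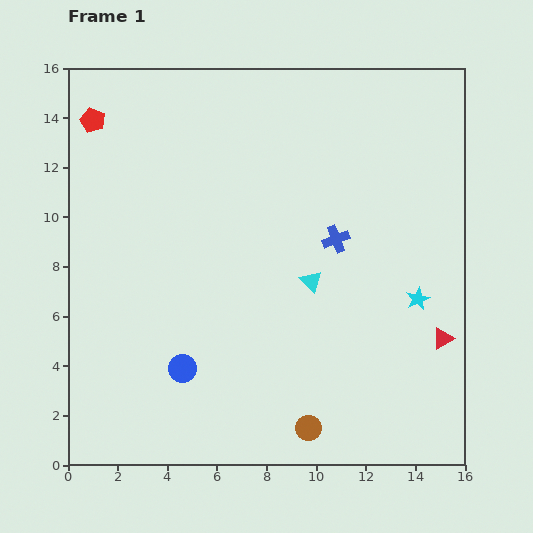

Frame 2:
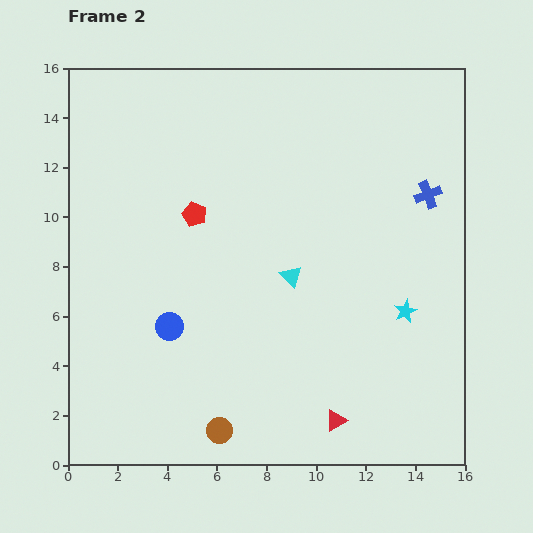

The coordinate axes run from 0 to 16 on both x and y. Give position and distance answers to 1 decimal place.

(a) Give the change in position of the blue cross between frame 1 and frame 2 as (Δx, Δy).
(3.7, 1.8)

The blue cross was at (10.8, 9.1) in frame 1 and (14.5, 10.9) in frame 2.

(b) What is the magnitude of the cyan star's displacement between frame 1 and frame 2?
0.7

The cyan star moved from (14.1, 6.7) to (13.6, 6.2), a distance of √(0.5² + 0.5²) ≈ 0.7.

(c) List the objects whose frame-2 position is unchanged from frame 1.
none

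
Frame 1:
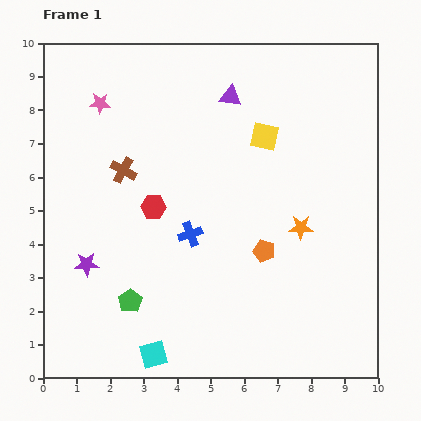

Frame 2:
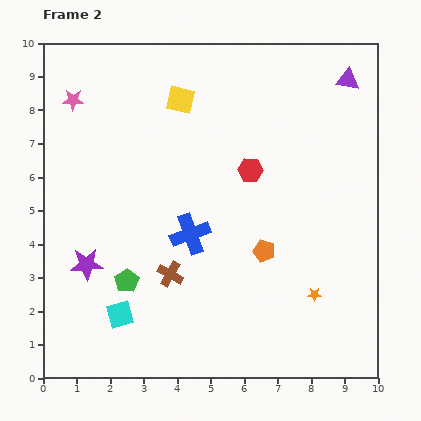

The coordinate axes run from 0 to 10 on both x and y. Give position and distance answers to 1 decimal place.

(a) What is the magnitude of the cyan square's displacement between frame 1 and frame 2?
1.6

The cyan square moved from (3.3, 0.7) to (2.3, 1.9), a distance of √(1.0² + 1.2²) ≈ 1.6.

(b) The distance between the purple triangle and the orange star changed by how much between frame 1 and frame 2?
+2.1

Distance in frame 1: 4.4. Distance in frame 2: 6.5.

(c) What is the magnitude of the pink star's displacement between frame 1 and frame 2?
0.8

The pink star moved from (1.7, 8.2) to (0.9, 8.3), a distance of √(0.8² + 0.1²) ≈ 0.8.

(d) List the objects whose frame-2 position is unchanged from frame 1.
the blue cross, the orange pentagon, the purple star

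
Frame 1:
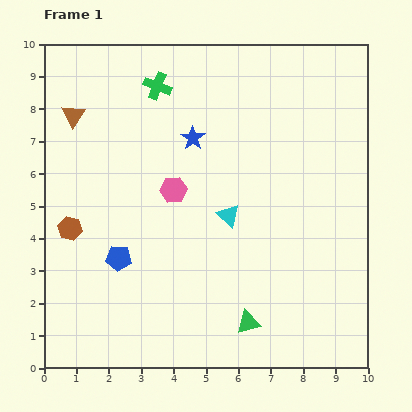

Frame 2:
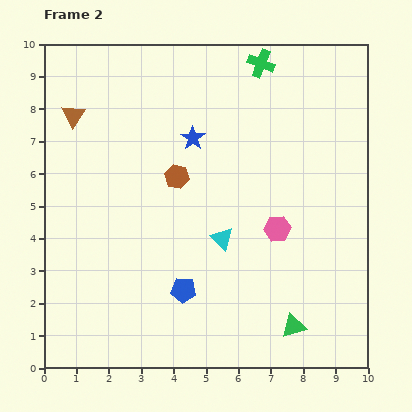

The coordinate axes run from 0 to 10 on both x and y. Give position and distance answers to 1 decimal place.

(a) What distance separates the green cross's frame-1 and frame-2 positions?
3.3

The green cross moved from (3.5, 8.7) to (6.7, 9.4), a distance of √(3.2² + 0.7²) ≈ 3.3.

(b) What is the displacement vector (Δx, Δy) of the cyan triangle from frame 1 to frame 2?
(-0.2, -0.7)

The cyan triangle was at (5.7, 4.7) in frame 1 and (5.5, 4.0) in frame 2.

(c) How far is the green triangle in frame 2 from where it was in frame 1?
1.4

The green triangle moved from (6.3, 1.4) to (7.7, 1.3), a distance of √(1.4² + 0.1²) ≈ 1.4.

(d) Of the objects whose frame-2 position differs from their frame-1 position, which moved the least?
the cyan triangle

(moved 0.7)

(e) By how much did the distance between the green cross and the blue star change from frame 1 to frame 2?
+1.2

Distance in frame 1: 1.9. Distance in frame 2: 3.1.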